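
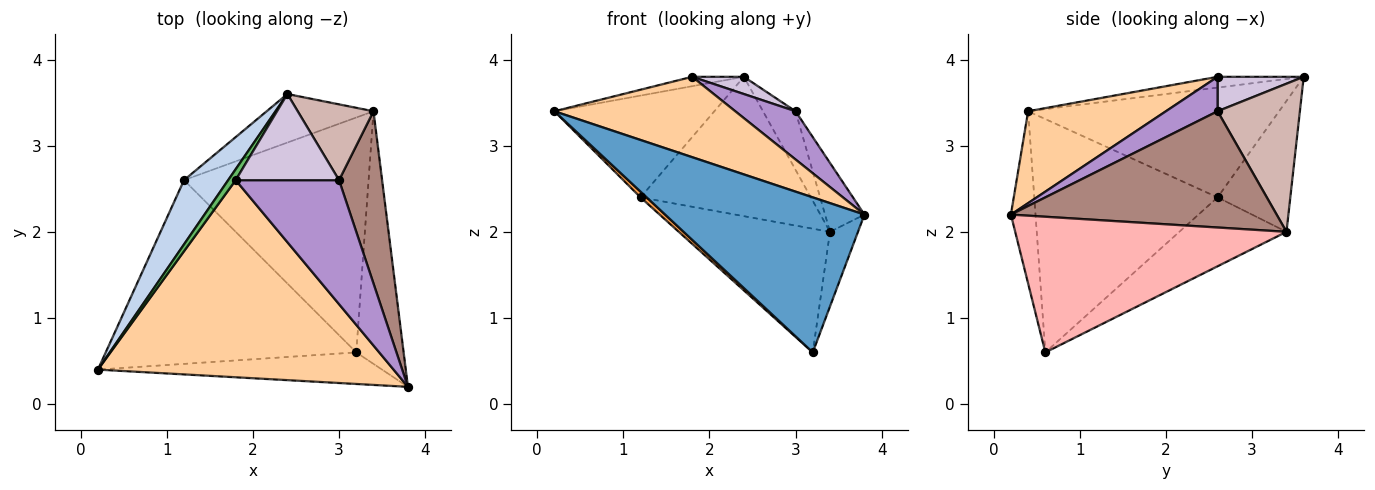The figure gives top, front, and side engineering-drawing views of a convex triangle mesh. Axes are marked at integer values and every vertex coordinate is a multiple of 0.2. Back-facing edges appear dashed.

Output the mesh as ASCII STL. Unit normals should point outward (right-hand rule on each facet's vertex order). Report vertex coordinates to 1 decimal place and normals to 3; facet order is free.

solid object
 facet normal -0.120 -0.973 -0.198
  outer loop
   vertex 3.2 0.6 0.6
   vertex 3.8 0.2 2.2
   vertex 0.2 0.4 3.4
  endloop
 endfacet
 facet normal -0.799 0.509 0.321
  outer loop
   vertex 1.2 2.6 2.4
   vertex 0.2 0.4 3.4
   vertex 2.4 3.6 3.8
  endloop
 endfacet
 facet normal -0.681 -0.023 -0.732
  outer loop
   vertex 1.2 2.6 2.4
   vertex 3.2 0.6 0.6
   vertex 0.2 0.4 3.4
  endloop
 endfacet
 facet normal 0.276 -0.363 0.890
  outer loop
   vertex 1.8 2.6 3.8
   vertex 0.2 0.4 3.4
   vertex 3.8 0.2 2.2
  endloop
 endfacet
 facet normal -0.735 0.441 0.515
  outer loop
   vertex 1.8 2.6 3.8
   vertex 2.4 3.6 3.8
   vertex 0.2 0.4 3.4
  endloop
 endfacet
 facet normal -0.374 0.876 -0.305
  outer loop
   vertex 3.4 3.4 2.0
   vertex 1.2 2.6 2.4
   vertex 2.4 3.6 3.8
  endloop
 endfacet
 facet normal -0.314 0.442 -0.840
  outer loop
   vertex 3.4 3.4 2.0
   vertex 3.2 0.6 0.6
   vertex 1.2 2.6 2.4
  endloop
 endfacet
 facet normal 0.940 0.097 -0.328
  outer loop
   vertex 3.4 3.4 2.0
   vertex 3.8 0.2 2.2
   vertex 3.2 0.6 0.6
  endloop
 endfacet
 facet normal 0.297 -0.346 0.890
  outer loop
   vertex 3.0 2.6 3.4
   vertex 1.8 2.6 3.8
   vertex 3.8 0.2 2.2
  endloop
 endfacet
 facet normal 0.311 -0.186 0.932
  outer loop
   vertex 3.0 2.6 3.4
   vertex 2.4 3.6 3.8
   vertex 1.8 2.6 3.8
  endloop
 endfacet
 facet normal 0.929 0.138 0.344
  outer loop
   vertex 3.0 2.6 3.4
   vertex 3.8 0.2 2.2
   vertex 3.4 3.4 2.0
  endloop
 endfacet
 facet normal 0.840 0.332 0.430
  outer loop
   vertex 3.0 2.6 3.4
   vertex 3.4 3.4 2.0
   vertex 2.4 3.6 3.8
  endloop
 endfacet
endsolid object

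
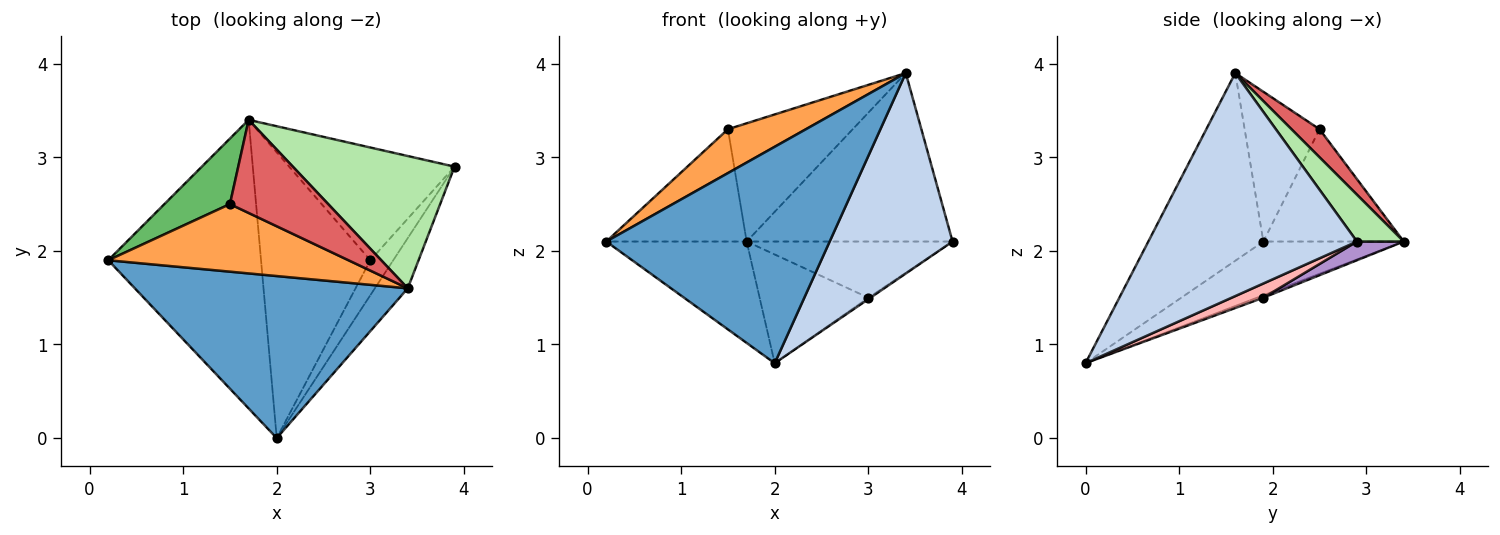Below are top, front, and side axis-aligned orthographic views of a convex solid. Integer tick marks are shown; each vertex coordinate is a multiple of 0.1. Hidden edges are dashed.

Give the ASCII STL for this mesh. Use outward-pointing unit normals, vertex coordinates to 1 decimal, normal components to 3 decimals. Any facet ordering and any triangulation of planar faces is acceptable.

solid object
 facet normal -0.381 -0.740 0.554
  outer loop
   vertex 3.4 1.6 3.9
   vertex 0.2 1.9 2.1
   vertex 2.0 0.0 0.8
  endloop
 endfacet
 facet normal 0.855 -0.503 -0.126
  outer loop
   vertex 3.4 1.6 3.9
   vertex 2.0 0.0 0.8
   vertex 3.9 2.9 2.1
  endloop
 endfacet
 facet normal -0.463 -0.483 0.743
  outer loop
   vertex 1.5 2.5 3.3
   vertex 0.2 1.9 2.1
   vertex 3.4 1.6 3.9
  endloop
 endfacet
 facet normal -0.315 0.315 -0.896
  outer loop
   vertex 1.7 3.4 2.1
   vertex 2.0 0.0 0.8
   vertex 0.2 1.9 2.1
  endloop
 endfacet
 facet normal -0.654 0.654 0.381
  outer loop
   vertex 1.7 3.4 2.1
   vertex 0.2 1.9 2.1
   vertex 1.5 2.5 3.3
  endloop
 endfacet
 facet normal 0.176 0.774 0.608
  outer loop
   vertex 1.7 3.4 2.1
   vertex 3.4 1.6 3.9
   vertex 3.9 2.9 2.1
  endloop
 endfacet
 facet normal 0.174 0.774 0.609
  outer loop
   vertex 1.7 3.4 2.1
   vertex 1.5 2.5 3.3
   vertex 3.4 1.6 3.9
  endloop
 endfacet
 facet normal 0.526 0.036 -0.849
  outer loop
   vertex 3.0 1.9 1.5
   vertex 3.9 2.9 2.1
   vertex 2.0 0.0 0.8
  endloop
 endfacet
 facet normal 0.101 0.444 -0.891
  outer loop
   vertex 3.0 1.9 1.5
   vertex 1.7 3.4 2.1
   vertex 3.9 2.9 2.1
  endloop
 endfacet
 facet normal -0.021 0.355 -0.934
  outer loop
   vertex 3.0 1.9 1.5
   vertex 2.0 0.0 0.8
   vertex 1.7 3.4 2.1
  endloop
 endfacet
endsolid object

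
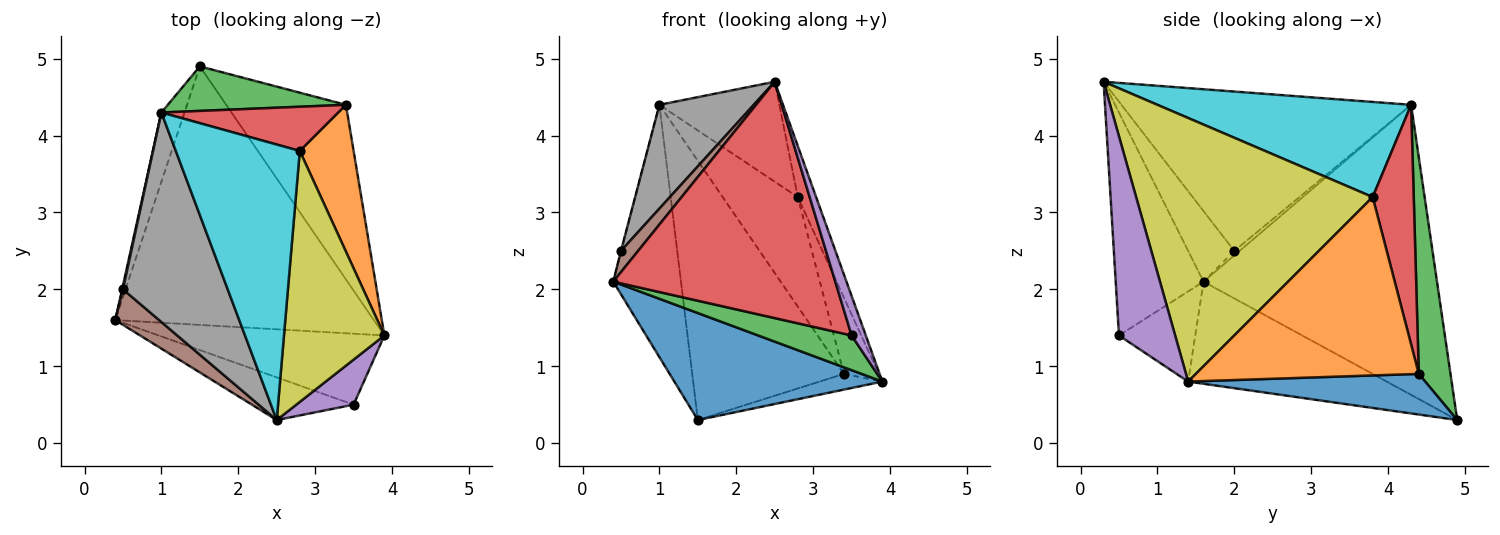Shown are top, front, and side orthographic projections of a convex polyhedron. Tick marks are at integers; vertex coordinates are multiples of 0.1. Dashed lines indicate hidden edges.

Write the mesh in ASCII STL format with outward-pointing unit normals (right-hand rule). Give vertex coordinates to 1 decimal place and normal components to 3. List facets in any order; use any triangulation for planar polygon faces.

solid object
 facet normal -0.343 -0.359 -0.868
  outer loop
   vertex 1.5 4.9 0.3
   vertex 3.9 1.4 0.8
   vertex 0.4 1.6 2.1
  endloop
 endfacet
 facet normal -0.958 0.278 -0.076
  outer loop
   vertex 1.0 4.3 4.4
   vertex 1.5 4.9 0.3
   vertex 0.4 1.6 2.1
  endloop
 endfacet
 facet normal -0.338 -0.414 -0.846
  outer loop
   vertex 3.5 0.5 1.4
   vertex 0.4 1.6 2.1
   vertex 3.9 1.4 0.8
  endloop
 endfacet
 facet normal -0.363 -0.917 -0.166
  outer loop
   vertex 3.5 0.5 1.4
   vertex 2.5 0.3 4.7
   vertex 0.4 1.6 2.1
  endloop
 endfacet
 facet normal 0.934 -0.236 0.269
  outer loop
   vertex 3.5 0.5 1.4
   vertex 3.9 1.4 0.8
   vertex 2.5 0.3 4.7
  endloop
 endfacet
 facet normal -0.810 -0.301 0.504
  outer loop
   vertex 0.5 2.0 2.5
   vertex 0.4 1.6 2.1
   vertex 2.5 0.3 4.7
  endloop
 endfacet
 facet normal -0.981 0.061 0.184
  outer loop
   vertex 0.5 2.0 2.5
   vertex 1.0 4.3 4.4
   vertex 0.4 1.6 2.1
  endloop
 endfacet
 facet normal -0.806 -0.263 0.530
  outer loop
   vertex 0.5 2.0 2.5
   vertex 2.5 0.3 4.7
   vertex 1.0 4.3 4.4
  endloop
 endfacet
 facet normal 0.932 0.072 0.355
  outer loop
   vertex 2.8 3.8 3.2
   vertex 2.5 0.3 4.7
   vertex 3.9 1.4 0.8
  endloop
 endfacet
 facet normal 0.585 0.277 0.762
  outer loop
   vertex 2.8 3.8 3.2
   vertex 1.0 4.3 4.4
   vertex 2.5 0.3 4.7
  endloop
 endfacet
 facet normal 0.320 0.085 -0.944
  outer loop
   vertex 3.4 4.4 0.9
   vertex 3.9 1.4 0.8
   vertex 1.5 4.9 0.3
  endloop
 endfacet
 facet normal 0.947 0.148 0.286
  outer loop
   vertex 3.4 4.4 0.9
   vertex 2.8 3.8 3.2
   vertex 3.9 1.4 0.8
  endloop
 endfacet
 facet normal 0.202 0.965 0.166
  outer loop
   vertex 3.4 4.4 0.9
   vertex 1.5 4.9 0.3
   vertex 1.0 4.3 4.4
  endloop
 endfacet
 facet normal 0.452 0.827 0.334
  outer loop
   vertex 3.4 4.4 0.9
   vertex 1.0 4.3 4.4
   vertex 2.8 3.8 3.2
  endloop
 endfacet
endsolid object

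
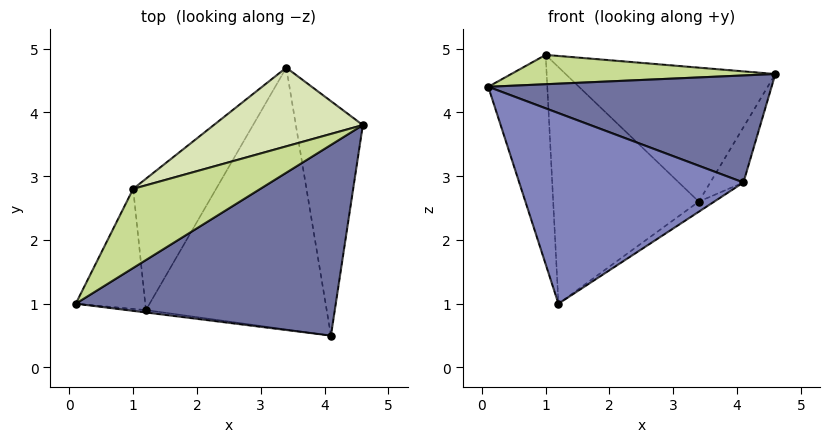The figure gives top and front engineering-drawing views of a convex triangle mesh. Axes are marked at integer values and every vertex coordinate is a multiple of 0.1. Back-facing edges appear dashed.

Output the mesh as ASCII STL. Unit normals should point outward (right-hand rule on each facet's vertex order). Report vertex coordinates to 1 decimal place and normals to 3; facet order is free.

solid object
 facet normal 0.257 -0.473 0.843
  outer loop
   vertex 4.1 0.5 2.9
   vertex 4.6 3.8 4.6
   vertex 0.1 1.0 4.4
  endloop
 endfacet
 facet normal -0.129 -0.992 -0.012
  outer loop
   vertex 1.2 0.9 1.0
   vertex 4.1 0.5 2.9
   vertex 0.1 1.0 4.4
  endloop
 endfacet
 facet normal 0.874 0.112 -0.474
  outer loop
   vertex 3.4 4.7 2.6
   vertex 4.6 3.8 4.6
   vertex 4.1 0.5 2.9
  endloop
 endfacet
 facet normal 0.551 0.032 -0.834
  outer loop
   vertex 3.4 4.7 2.6
   vertex 4.1 0.5 2.9
   vertex 1.2 0.9 1.0
  endloop
 endfacet
 facet normal -0.825 0.491 -0.281
  outer loop
   vertex 1.0 2.8 4.9
   vertex 1.2 0.9 1.0
   vertex 0.1 1.0 4.4
  endloop
 endfacet
 facet normal -0.757 0.572 -0.317
  outer loop
   vertex 1.0 2.8 4.9
   vertex 3.4 4.7 2.6
   vertex 1.2 0.9 1.0
  endloop
 endfacet
 facet normal 0.172 -0.343 0.924
  outer loop
   vertex 1.0 2.8 4.9
   vertex 0.1 1.0 4.4
   vertex 4.6 3.8 4.6
  endloop
 endfacet
 facet normal -0.194 0.846 0.497
  outer loop
   vertex 1.0 2.8 4.9
   vertex 4.6 3.8 4.6
   vertex 3.4 4.7 2.6
  endloop
 endfacet
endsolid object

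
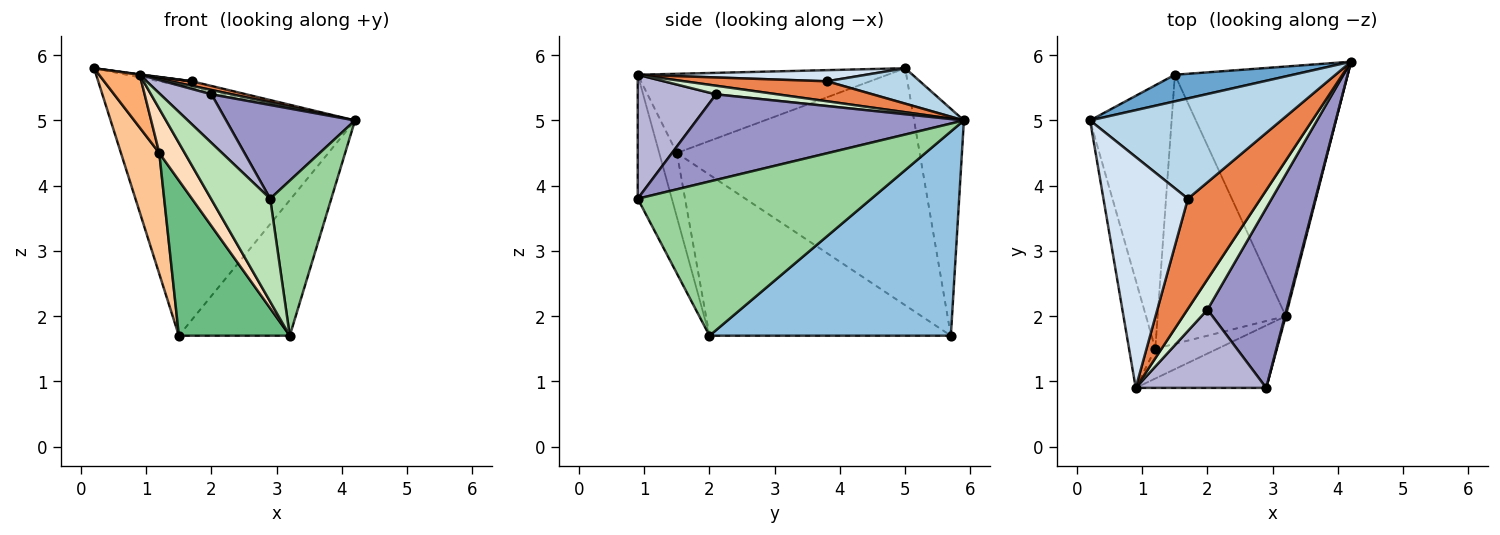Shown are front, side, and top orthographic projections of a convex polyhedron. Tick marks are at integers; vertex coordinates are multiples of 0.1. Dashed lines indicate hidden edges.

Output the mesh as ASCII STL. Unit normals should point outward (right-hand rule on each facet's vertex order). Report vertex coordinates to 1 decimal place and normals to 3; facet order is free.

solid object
 facet normal -0.199 0.975 0.103
  outer loop
   vertex 1.5 5.7 1.7
   vertex 0.2 5.0 5.8
   vertex 4.2 5.9 5.0
  endloop
 endfacet
 facet normal 0.720 0.331 -0.609
  outer loop
   vertex 3.2 2.0 1.7
   vertex 1.5 5.7 1.7
   vertex 4.2 5.9 5.0
  endloop
 endfacet
 facet normal 0.182 0.064 0.981
  outer loop
   vertex 1.7 3.8 5.6
   vertex 4.2 5.9 5.0
   vertex 0.2 5.0 5.8
  endloop
 endfacet
 facet normal 0.131 -0.002 0.991
  outer loop
   vertex 1.7 3.8 5.6
   vertex 0.2 5.0 5.8
   vertex 0.9 0.9 5.7
  endloop
 endfacet
 facet normal 0.265 -0.040 0.964
  outer loop
   vertex 1.7 3.8 5.6
   vertex 0.9 0.9 5.7
   vertex 4.2 5.9 5.0
  endloop
 endfacet
 facet normal -0.938 -0.153 -0.311
  outer loop
   vertex 1.2 1.5 4.5
   vertex 0.9 0.9 5.7
   vertex 0.2 5.0 5.8
  endloop
 endfacet
 facet normal -0.935 -0.148 -0.322
  outer loop
   vertex 1.2 1.5 4.5
   vertex 0.2 5.0 5.8
   vertex 1.5 5.7 1.7
  endloop
 endfacet
 facet normal -0.498 -0.719 -0.484
  outer loop
   vertex 1.2 1.5 4.5
   vertex 3.2 2.0 1.7
   vertex 0.9 0.9 5.7
  endloop
 endfacet
 facet normal -0.736 -0.338 -0.586
  outer loop
   vertex 1.2 1.5 4.5
   vertex 1.5 5.7 1.7
   vertex 3.2 2.0 1.7
  endloop
 endfacet
 facet normal 0.967 -0.253 0.006
  outer loop
   vertex 2.9 0.9 3.8
   vertex 3.2 2.0 1.7
   vertex 4.2 5.9 5.0
  endloop
 endfacet
 facet normal -0.442 -0.767 -0.465
  outer loop
   vertex 2.9 0.9 3.8
   vertex 0.9 0.9 5.7
   vertex 3.2 2.0 1.7
  endloop
 endfacet
 facet normal 0.391 -0.130 0.911
  outer loop
   vertex 2.0 2.1 5.4
   vertex 4.2 5.9 5.0
   vertex 0.9 0.9 5.7
  endloop
 endfacet
 facet normal 0.692 -0.334 0.640
  outer loop
   vertex 2.0 2.1 5.4
   vertex 2.9 0.9 3.8
   vertex 4.2 5.9 5.0
  endloop
 endfacet
 facet normal 0.628 -0.410 0.661
  outer loop
   vertex 2.0 2.1 5.4
   vertex 0.9 0.9 5.7
   vertex 2.9 0.9 3.8
  endloop
 endfacet
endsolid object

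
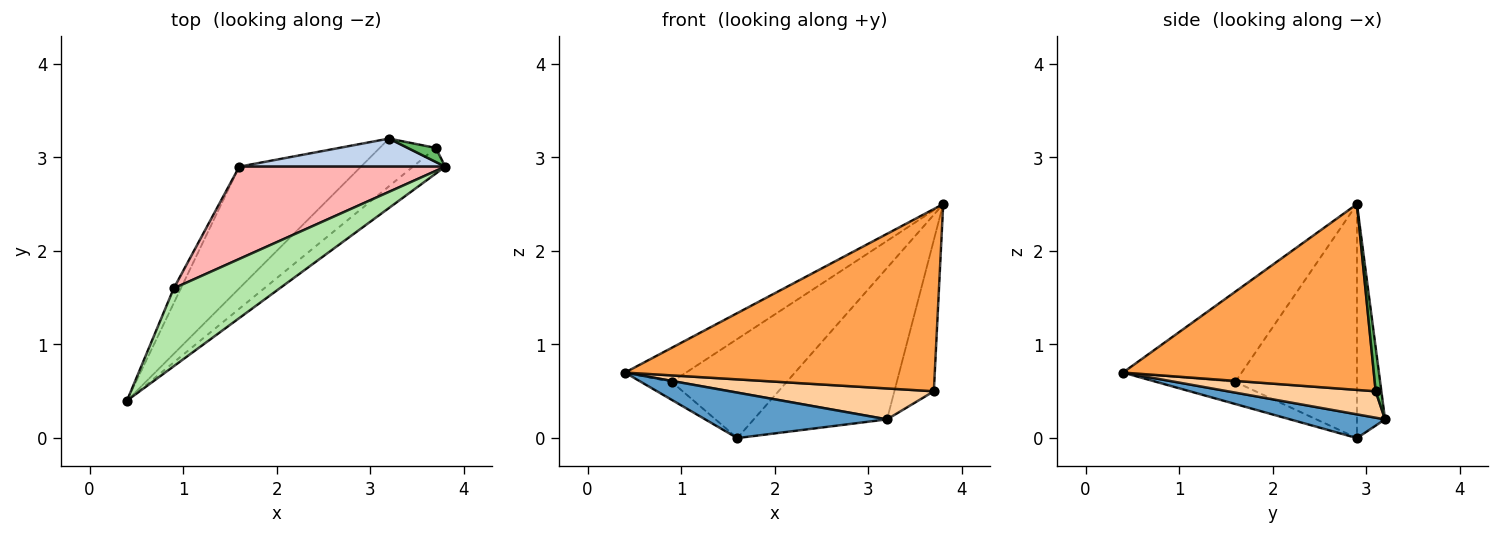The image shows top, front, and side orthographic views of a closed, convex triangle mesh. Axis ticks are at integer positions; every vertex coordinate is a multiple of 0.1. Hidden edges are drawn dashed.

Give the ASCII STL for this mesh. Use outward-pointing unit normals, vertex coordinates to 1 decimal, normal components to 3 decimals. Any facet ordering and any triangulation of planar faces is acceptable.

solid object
 facet normal 0.180 -0.344 -0.921
  outer loop
   vertex 3.2 3.2 0.2
   vertex 0.4 0.4 0.7
   vertex 1.6 2.9 0.0
  endloop
 endfacet
 facet normal -0.203 0.963 0.178
  outer loop
   vertex 3.2 3.2 0.2
   vertex 1.6 2.9 0.0
   vertex 3.8 2.9 2.5
  endloop
 endfacet
 facet normal 0.626 -0.773 -0.109
  outer loop
   vertex 3.7 3.1 0.5
   vertex 3.8 2.9 2.5
   vertex 0.4 0.4 0.7
  endloop
 endfacet
 facet normal 0.367 -0.506 -0.780
  outer loop
   vertex 3.7 3.1 0.5
   vertex 0.4 0.4 0.7
   vertex 3.2 3.2 0.2
  endloop
 endfacet
 facet normal 0.142 0.986 0.091
  outer loop
   vertex 3.7 3.1 0.5
   vertex 3.2 3.2 0.2
   vertex 3.8 2.9 2.5
  endloop
 endfacet
 facet normal -0.615 0.316 0.722
  outer loop
   vertex 0.9 1.6 0.6
   vertex 0.4 0.4 0.7
   vertex 3.8 2.9 2.5
  endloop
 endfacet
 facet normal -0.892 0.348 -0.287
  outer loop
   vertex 0.9 1.6 0.6
   vertex 1.6 2.9 0.0
   vertex 0.4 0.4 0.7
  endloop
 endfacet
 facet normal -0.612 0.578 0.539
  outer loop
   vertex 0.9 1.6 0.6
   vertex 3.8 2.9 2.5
   vertex 1.6 2.9 0.0
  endloop
 endfacet
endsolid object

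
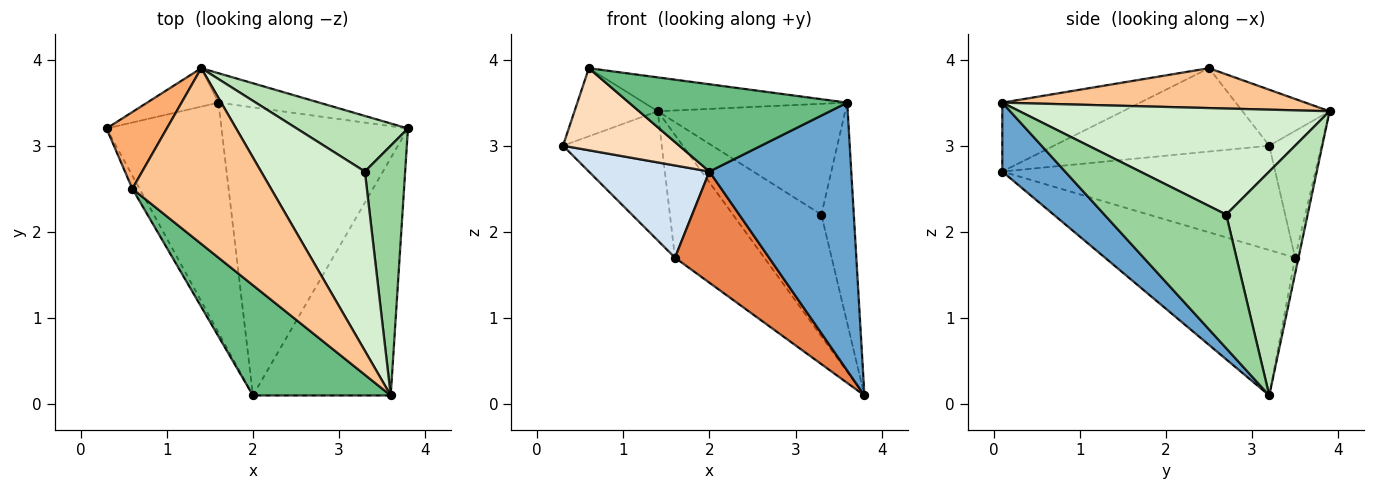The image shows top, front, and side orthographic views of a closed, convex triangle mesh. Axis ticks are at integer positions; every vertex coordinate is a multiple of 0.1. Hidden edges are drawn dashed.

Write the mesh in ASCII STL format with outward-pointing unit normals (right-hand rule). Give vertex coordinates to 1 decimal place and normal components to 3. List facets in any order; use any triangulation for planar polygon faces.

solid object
 facet normal 0.315 -0.711 -0.629
  outer loop
   vertex 2.0 0.1 2.7
   vertex 3.8 3.2 0.1
   vertex 3.6 0.1 3.5
  endloop
 endfacet
 facet normal -0.452 0.855 -0.254
  outer loop
   vertex 1.6 3.5 1.7
   vertex 0.3 3.2 3.0
   vertex 1.4 3.9 3.4
  endloop
 endfacet
 facet normal -0.037 0.972 -0.233
  outer loop
   vertex 1.6 3.5 1.7
   vertex 1.4 3.9 3.4
   vertex 3.8 3.2 0.1
  endloop
 endfacet
 facet normal -0.644 -0.285 -0.710
  outer loop
   vertex 1.6 3.5 1.7
   vertex 2.0 0.1 2.7
   vertex 0.3 3.2 3.0
  endloop
 endfacet
 facet normal -0.588 -0.291 -0.754
  outer loop
   vertex 1.6 3.5 1.7
   vertex 3.8 3.2 0.1
   vertex 2.0 0.1 2.7
  endloop
 endfacet
 facet normal -0.570 0.545 0.614
  outer loop
   vertex 0.6 2.5 3.9
   vertex 1.4 3.9 3.4
   vertex 0.3 3.2 3.0
  endloop
 endfacet
 facet normal 0.272 0.182 0.945
  outer loop
   vertex 0.6 2.5 3.9
   vertex 3.6 0.1 3.5
   vertex 1.4 3.9 3.4
  endloop
 endfacet
 facet normal -0.877 -0.474 -0.076
  outer loop
   vertex 0.6 2.5 3.9
   vertex 0.3 3.2 3.0
   vertex 2.0 0.1 2.7
  endloop
 endfacet
 facet normal -0.365 -0.578 0.730
  outer loop
   vertex 0.6 2.5 3.9
   vertex 2.0 0.1 2.7
   vertex 3.6 0.1 3.5
  endloop
 endfacet
 facet normal 0.928 0.247 0.280
  outer loop
   vertex 3.3 2.7 2.2
   vertex 3.6 0.1 3.5
   vertex 3.8 3.2 0.1
  endloop
 endfacet
 facet normal 0.642 0.697 0.319
  outer loop
   vertex 3.3 2.7 2.2
   vertex 3.8 3.2 0.1
   vertex 1.4 3.9 3.4
  endloop
 endfacet
 facet normal 0.656 0.397 0.642
  outer loop
   vertex 3.3 2.7 2.2
   vertex 1.4 3.9 3.4
   vertex 3.6 0.1 3.5
  endloop
 endfacet
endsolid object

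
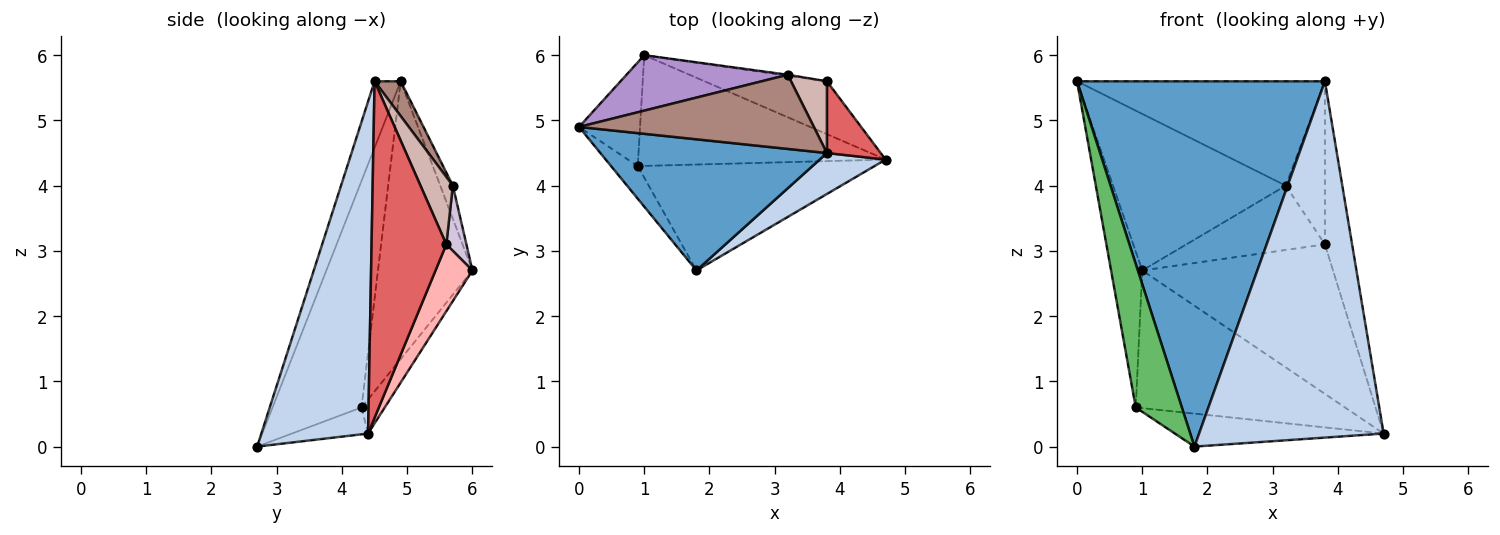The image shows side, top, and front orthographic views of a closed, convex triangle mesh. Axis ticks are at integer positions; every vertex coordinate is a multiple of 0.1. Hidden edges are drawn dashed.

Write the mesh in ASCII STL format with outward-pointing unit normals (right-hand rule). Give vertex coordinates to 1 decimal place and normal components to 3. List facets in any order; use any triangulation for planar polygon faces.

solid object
 facet normal -0.099 -0.937 0.336
  outer loop
   vertex 3.8 4.5 5.6
   vertex 0.0 4.9 5.6
   vertex 1.8 2.7 0.0
  endloop
 endfacet
 facet normal 0.498 -0.861 0.099
  outer loop
   vertex 3.8 4.5 5.6
   vertex 1.8 2.7 0.0
   vertex 4.7 4.4 0.2
  endloop
 endfacet
 facet normal -0.108 0.295 -0.949
  outer loop
   vertex 0.9 4.3 0.6
   vertex 4.7 4.4 0.2
   vertex 1.8 2.7 0.0
  endloop
 endfacet
 facet normal -0.086 0.776 -0.624
  outer loop
   vertex 0.9 4.3 0.6
   vertex 1.0 6.0 2.7
   vertex 4.7 4.4 0.2
  endloop
 endfacet
 facet normal -0.883 -0.458 -0.104
  outer loop
   vertex 0.9 4.3 0.6
   vertex 1.8 2.7 0.0
   vertex 0.0 4.9 5.6
  endloop
 endfacet
 facet normal -0.930 0.307 -0.204
  outer loop
   vertex 0.9 4.3 0.6
   vertex 0.0 4.9 5.6
   vertex 1.0 6.0 2.7
  endloop
 endfacet
 facet normal 0.929 0.338 0.149
  outer loop
   vertex 3.8 5.6 3.1
   vertex 3.8 4.5 5.6
   vertex 4.7 4.4 0.2
  endloop
 endfacet
 facet normal 0.179 0.927 -0.328
  outer loop
   vertex 3.8 5.6 3.1
   vertex 4.7 4.4 0.2
   vertex 1.0 6.0 2.7
  endloop
 endfacet
 facet normal -0.069 0.940 0.333
  outer loop
   vertex 3.2 5.7 4.0
   vertex 1.0 6.0 2.7
   vertex 0.0 4.9 5.6
  endloop
 endfacet
 facet normal 0.143 0.990 -0.014
  outer loop
   vertex 3.2 5.7 4.0
   vertex 3.8 5.6 3.1
   vertex 1.0 6.0 2.7
  endloop
 endfacet
 facet normal 0.085 0.812 0.577
  outer loop
   vertex 3.2 5.7 4.0
   vertex 0.0 4.9 5.6
   vertex 3.8 4.5 5.6
  endloop
 endfacet
 facet normal 0.603 0.730 0.321
  outer loop
   vertex 3.2 5.7 4.0
   vertex 3.8 4.5 5.6
   vertex 3.8 5.6 3.1
  endloop
 endfacet
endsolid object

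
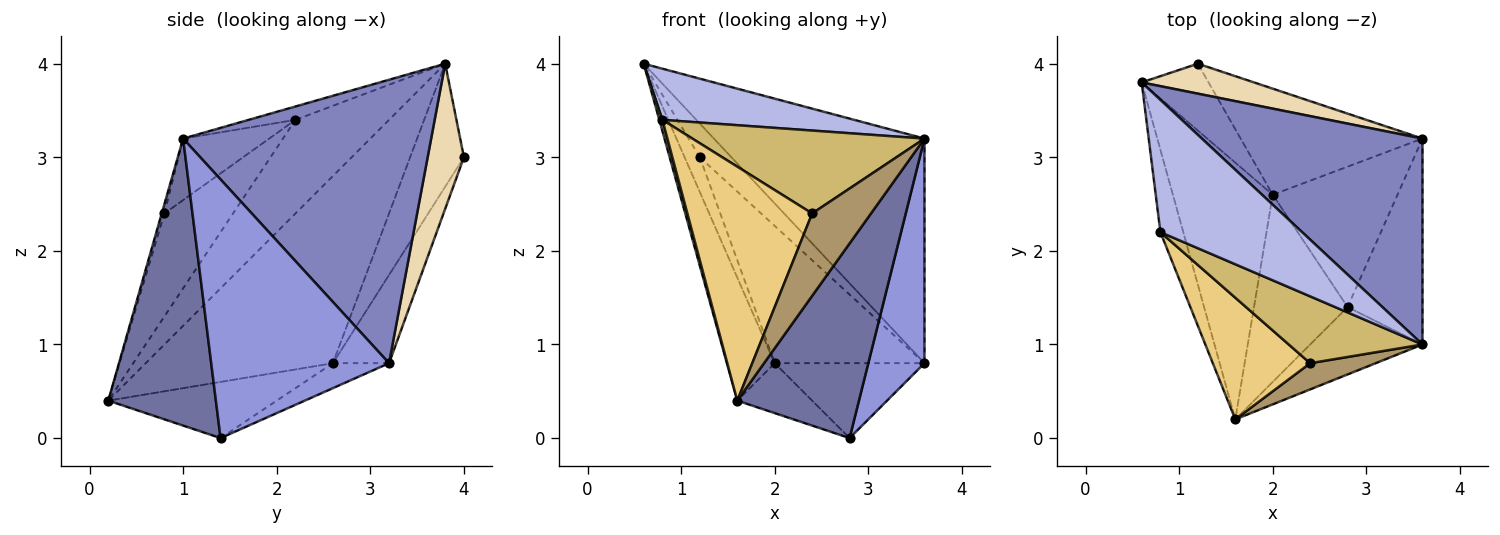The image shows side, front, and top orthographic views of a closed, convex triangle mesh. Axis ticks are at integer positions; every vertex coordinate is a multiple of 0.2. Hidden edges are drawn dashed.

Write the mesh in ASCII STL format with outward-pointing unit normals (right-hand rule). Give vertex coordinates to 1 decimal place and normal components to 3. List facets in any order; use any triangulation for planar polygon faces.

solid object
 facet normal 0.641 -0.725 -0.251
  outer loop
   vertex 2.8 1.4 0.0
   vertex 3.6 1.0 3.2
   vertex 1.6 0.2 0.4
  endloop
 endfacet
 facet normal 0.656 0.557 0.510
  outer loop
   vertex 3.6 3.2 0.8
   vertex 0.6 3.8 4.0
   vertex 3.6 1.0 3.2
  endloop
 endfacet
 facet normal 0.919 -0.290 -0.266
  outer loop
   vertex 3.6 3.2 0.8
   vertex 3.6 1.0 3.2
   vertex 2.8 1.4 0.0
  endloop
 endfacet
 facet normal -0.088 -0.359 0.929
  outer loop
   vertex 0.8 2.2 3.4
   vertex 3.6 1.0 3.2
   vertex 0.6 3.8 4.0
  endloop
 endfacet
 facet normal -0.971 -0.032 -0.237
  outer loop
   vertex 0.8 2.2 3.4
   vertex 0.6 3.8 4.0
   vertex 1.6 0.2 0.4
  endloop
 endfacet
 facet normal -0.174 0.463 -0.869
  outer loop
   vertex 2.0 2.6 0.8
   vertex 3.6 3.2 0.8
   vertex 2.8 1.4 0.0
  endloop
 endfacet
 facet normal -0.861 0.220 -0.459
  outer loop
   vertex 2.0 2.6 0.8
   vertex 1.6 0.2 0.4
   vertex 0.6 3.8 4.0
  endloop
 endfacet
 facet normal -0.502 0.223 -0.836
  outer loop
   vertex 2.0 2.6 0.8
   vertex 2.8 1.4 0.0
   vertex 1.6 0.2 0.4
  endloop
 endfacet
 facet normal -0.043 -0.952 0.303
  outer loop
   vertex 2.4 0.8 2.4
   vertex 1.6 0.2 0.4
   vertex 3.6 1.0 3.2
  endloop
 endfacet
 facet normal -0.277 -0.748 0.603
  outer loop
   vertex 2.4 0.8 2.4
   vertex 3.6 1.0 3.2
   vertex 0.8 2.2 3.4
  endloop
 endfacet
 facet normal -0.439 -0.797 0.415
  outer loop
   vertex 2.4 0.8 2.4
   vertex 0.8 2.2 3.4
   vertex 1.6 0.2 0.4
  endloop
 endfacet
 facet normal 0.651 0.567 0.504
  outer loop
   vertex 1.2 4.0 3.0
   vertex 0.6 3.8 4.0
   vertex 3.6 3.2 0.8
  endloop
 endfacet
 facet normal -0.853 0.241 -0.463
  outer loop
   vertex 1.2 4.0 3.0
   vertex 2.0 2.6 0.8
   vertex 0.6 3.8 4.0
  endloop
 endfacet
 facet normal -0.284 0.759 -0.586
  outer loop
   vertex 1.2 4.0 3.0
   vertex 3.6 3.2 0.8
   vertex 2.0 2.6 0.8
  endloop
 endfacet
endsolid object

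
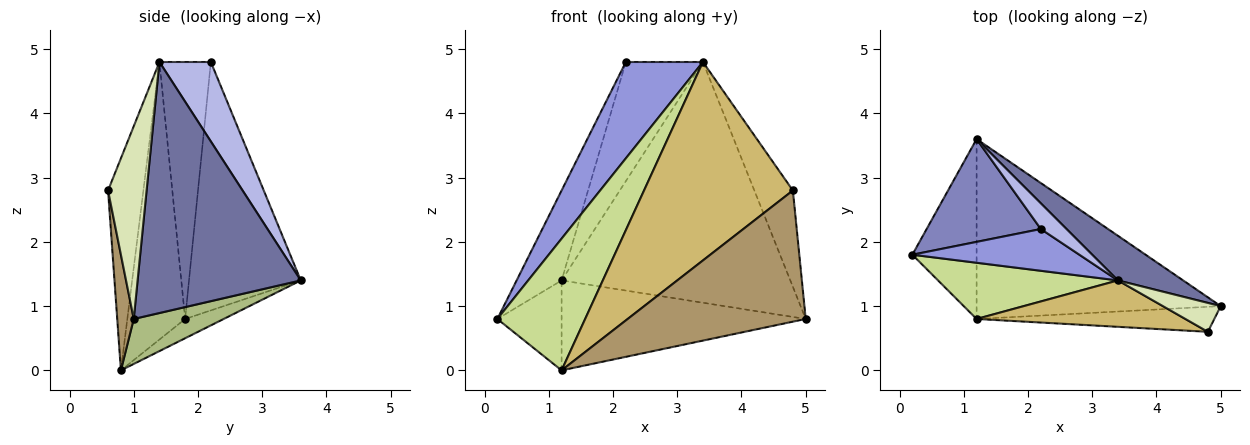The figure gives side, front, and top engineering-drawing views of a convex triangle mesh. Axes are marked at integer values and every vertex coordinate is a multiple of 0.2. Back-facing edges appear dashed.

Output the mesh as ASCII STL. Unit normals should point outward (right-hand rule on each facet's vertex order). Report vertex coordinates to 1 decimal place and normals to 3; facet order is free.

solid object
 facet normal 0.574 0.805 0.149
  outer loop
   vertex 3.4 1.4 4.8
   vertex 5.0 1.0 0.8
   vertex 1.2 3.6 1.4
  endloop
 endfacet
 facet normal -0.853 0.343 0.392
  outer loop
   vertex 2.2 2.2 4.8
   vertex 1.2 3.6 1.4
   vertex 0.2 1.8 0.8
  endloop
 endfacet
 facet normal -0.522 -0.783 0.339
  outer loop
   vertex 2.2 2.2 4.8
   vertex 0.2 1.8 0.8
   vertex 3.4 1.4 4.8
  endloop
 endfacet
 facet normal 0.546 0.819 0.177
  outer loop
   vertex 2.2 2.2 4.8
   vertex 3.4 1.4 4.8
   vertex 1.2 3.6 1.4
  endloop
 endfacet
 facet normal -0.259 0.432 -0.864
  outer loop
   vertex 1.2 0.8 0.0
   vertex 0.2 1.8 0.8
   vertex 1.2 3.6 1.4
  endloop
 endfacet
 facet normal 0.163 0.441 -0.883
  outer loop
   vertex 1.2 0.8 0.0
   vertex 1.2 3.6 1.4
   vertex 5.0 1.0 0.8
  endloop
 endfacet
 facet normal -0.518 -0.787 0.336
  outer loop
   vertex 1.2 0.8 0.0
   vertex 3.4 1.4 4.8
   vertex 0.2 1.8 0.8
  endloop
 endfacet
 facet normal 0.692 0.692 0.208
  outer loop
   vertex 4.8 0.6 2.8
   vertex 5.0 1.0 0.8
   vertex 3.4 1.4 4.8
  endloop
 endfacet
 facet normal 0.091 -0.978 -0.187
  outer loop
   vertex 4.8 0.6 2.8
   vertex 1.2 0.8 0.0
   vertex 5.0 1.0 0.8
  endloop
 endfacet
 facet normal -0.225 -0.949 0.222
  outer loop
   vertex 4.8 0.6 2.8
   vertex 3.4 1.4 4.8
   vertex 1.2 0.8 0.0
  endloop
 endfacet
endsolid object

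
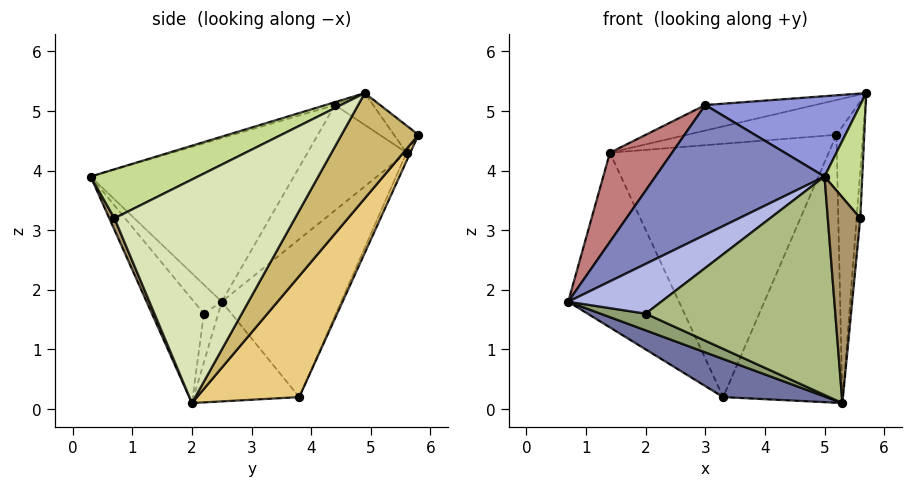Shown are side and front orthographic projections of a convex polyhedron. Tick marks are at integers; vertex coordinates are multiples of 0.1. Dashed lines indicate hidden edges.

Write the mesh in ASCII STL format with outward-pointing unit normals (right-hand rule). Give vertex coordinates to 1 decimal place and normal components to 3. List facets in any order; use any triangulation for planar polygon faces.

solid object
 facet normal -0.358 -0.350 -0.866
  outer loop
   vertex 3.3 3.8 0.2
   vertex 5.3 2.0 0.1
   vertex 0.7 2.5 1.8
  endloop
 endfacet
 facet normal -0.570 -0.474 0.671
  outer loop
   vertex 3.0 4.4 5.1
   vertex 0.7 2.5 1.8
   vertex 5.0 0.3 3.9
  endloop
 endfacet
 facet normal -0.017 -0.289 0.957
  outer loop
   vertex 3.0 4.4 5.1
   vertex 5.0 0.3 3.9
   vertex 5.7 4.9 5.3
  endloop
 endfacet
 facet normal -0.263 -0.884 -0.387
  outer loop
   vertex 2.0 2.2 1.6
   vertex 5.0 0.3 3.9
   vertex 0.7 2.5 1.8
  endloop
 endfacet
 facet normal -0.267 -0.839 -0.475
  outer loop
   vertex 2.0 2.2 1.6
   vertex 0.7 2.5 1.8
   vertex 5.3 2.0 0.1
  endloop
 endfacet
 facet normal -0.241 -0.879 -0.412
  outer loop
   vertex 2.0 2.2 1.6
   vertex 5.3 2.0 0.1
   vertex 5.0 0.3 3.9
  endloop
 endfacet
 facet normal 0.802 -0.282 0.526
  outer loop
   vertex 5.6 0.7 3.2
   vertex 5.7 4.9 5.3
   vertex 5.0 0.3 3.9
  endloop
 endfacet
 facet normal 0.996 0.020 -0.088
  outer loop
   vertex 5.6 0.7 3.2
   vertex 5.3 2.0 0.1
   vertex 5.7 4.9 5.3
  endloop
 endfacet
 facet normal 0.145 -0.907 -0.395
  outer loop
   vertex 5.6 0.7 3.2
   vertex 5.0 0.3 3.9
   vertex 5.3 2.0 0.1
  endloop
 endfacet
 facet normal 0.916 0.317 -0.247
  outer loop
   vertex 5.2 5.8 4.6
   vertex 5.7 4.9 5.3
   vertex 5.3 2.0 0.1
  endloop
 endfacet
 facet normal 0.552 0.643 -0.531
  outer loop
   vertex 5.2 5.8 4.6
   vertex 5.3 2.0 0.1
   vertex 3.3 3.8 0.2
  endloop
 endfacet
 facet normal -0.143 0.410 0.901
  outer loop
   vertex 1.4 5.6 4.3
   vertex 3.0 4.4 5.1
   vertex 5.7 4.9 5.3
  endloop
 endfacet
 facet normal -0.094 0.578 0.811
  outer loop
   vertex 1.4 5.6 4.3
   vertex 5.7 4.9 5.3
   vertex 5.2 5.8 4.6
  endloop
 endfacet
 facet normal -0.631 -0.396 0.667
  outer loop
   vertex 1.4 5.6 4.3
   vertex 0.7 2.5 1.8
   vertex 3.0 4.4 5.1
  endloop
 endfacet
 facet normal -0.618 0.573 -0.538
  outer loop
   vertex 1.4 5.6 4.3
   vertex 3.3 3.8 0.2
   vertex 0.7 2.5 1.8
  endloop
 endfacet
 facet normal -0.016 0.913 -0.408
  outer loop
   vertex 1.4 5.6 4.3
   vertex 5.2 5.8 4.6
   vertex 3.3 3.8 0.2
  endloop
 endfacet
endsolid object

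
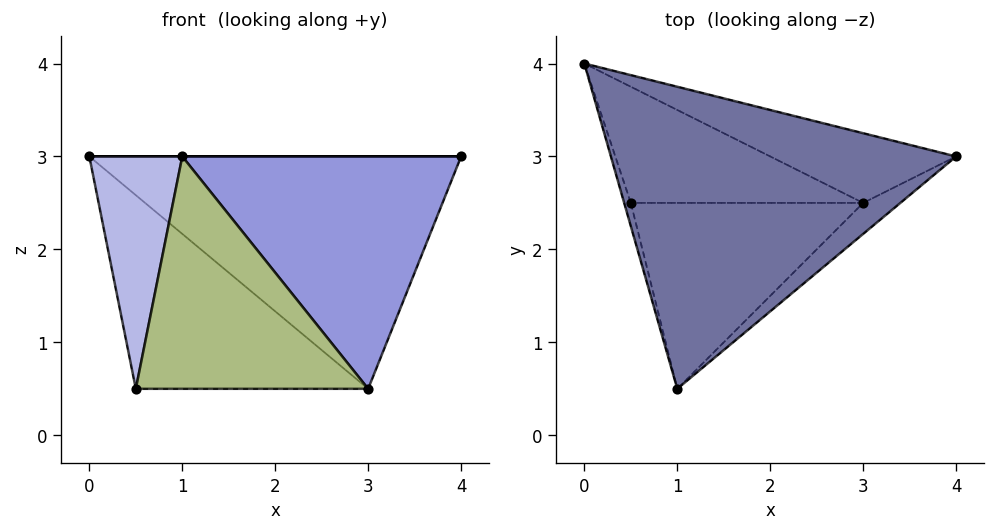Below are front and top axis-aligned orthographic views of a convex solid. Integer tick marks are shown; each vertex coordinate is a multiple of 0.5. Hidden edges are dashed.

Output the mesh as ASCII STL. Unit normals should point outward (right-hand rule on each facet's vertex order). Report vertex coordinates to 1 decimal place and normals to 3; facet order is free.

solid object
 facet normal 0.000 0.000 1.000
  outer loop
   vertex 1.0 0.5 3.0
   vertex 4.0 3.0 3.0
   vertex 0.0 4.0 3.0
  endloop
 endfacet
 facet normal 0.233 0.931 -0.279
  outer loop
   vertex 3.0 2.5 0.5
   vertex 0.0 4.0 3.0
   vertex 4.0 3.0 3.0
  endloop
 endfacet
 facet normal 0.637 -0.764 -0.102
  outer loop
   vertex 3.0 2.5 0.5
   vertex 4.0 3.0 3.0
   vertex 1.0 0.5 3.0
  endloop
 endfacet
 facet normal -0.961 -0.275 -0.027
  outer loop
   vertex 0.5 2.5 0.5
   vertex 1.0 0.5 3.0
   vertex 0.0 4.0 3.0
  endloop
 endfacet
 facet normal 0.000 0.857 -0.514
  outer loop
   vertex 0.5 2.5 0.5
   vertex 0.0 4.0 3.0
   vertex 3.0 2.5 0.5
  endloop
 endfacet
 facet normal 0.000 -0.781 -0.625
  outer loop
   vertex 0.5 2.5 0.5
   vertex 3.0 2.5 0.5
   vertex 1.0 0.5 3.0
  endloop
 endfacet
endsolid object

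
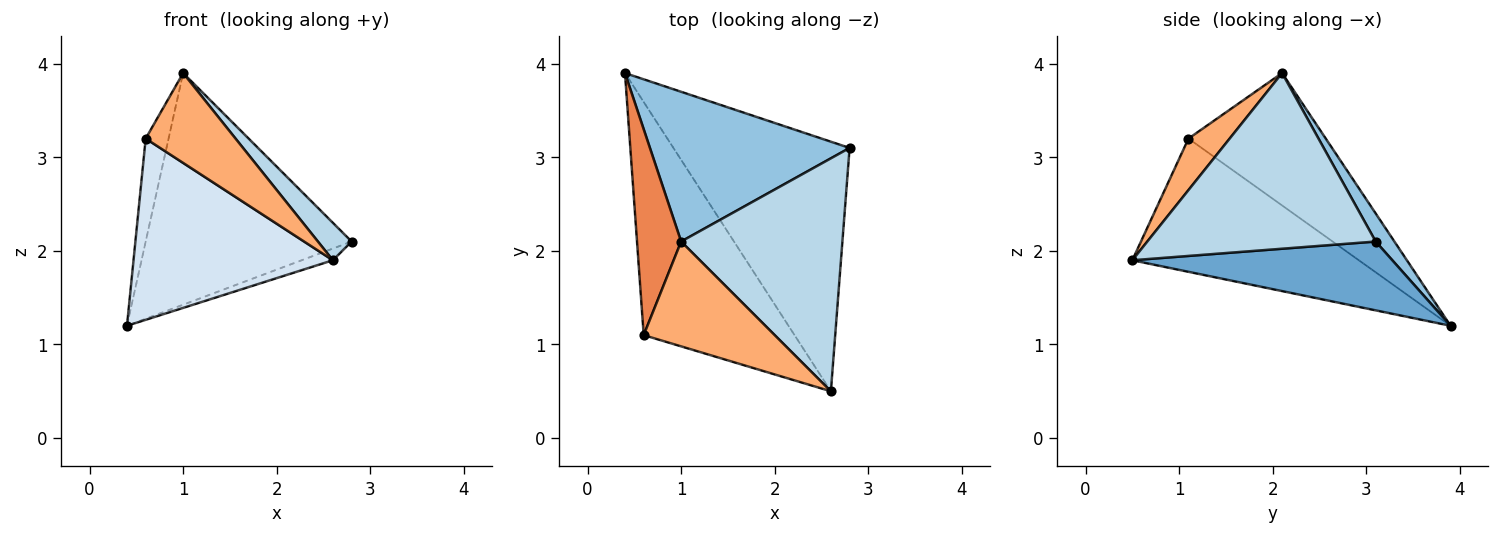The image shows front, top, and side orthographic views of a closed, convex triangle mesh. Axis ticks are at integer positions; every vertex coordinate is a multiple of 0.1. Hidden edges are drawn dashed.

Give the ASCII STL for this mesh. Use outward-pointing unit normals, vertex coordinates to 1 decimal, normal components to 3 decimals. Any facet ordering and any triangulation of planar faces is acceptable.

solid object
 facet normal 0.364 0.044 -0.931
  outer loop
   vertex 2.6 0.5 1.9
   vertex 0.4 3.9 1.2
   vertex 2.8 3.1 2.1
  endloop
 endfacet
 facet normal 0.076 0.837 0.541
  outer loop
   vertex 1.0 2.1 3.9
   vertex 2.8 3.1 2.1
   vertex 0.4 3.9 1.2
  endloop
 endfacet
 facet normal 0.732 -0.108 0.672
  outer loop
   vertex 1.0 2.1 3.9
   vertex 2.6 0.5 1.9
   vertex 2.8 3.1 2.1
  endloop
 endfacet
 facet normal -0.572 -0.503 -0.648
  outer loop
   vertex 0.6 1.1 3.2
   vertex 0.4 3.9 1.2
   vertex 2.6 0.5 1.9
  endloop
 endfacet
 facet normal -0.937 0.156 0.312
  outer loop
   vertex 0.6 1.1 3.2
   vertex 1.0 2.1 3.9
   vertex 0.4 3.9 1.2
  endloop
 endfacet
 facet normal 0.286 -0.624 0.728
  outer loop
   vertex 0.6 1.1 3.2
   vertex 2.6 0.5 1.9
   vertex 1.0 2.1 3.9
  endloop
 endfacet
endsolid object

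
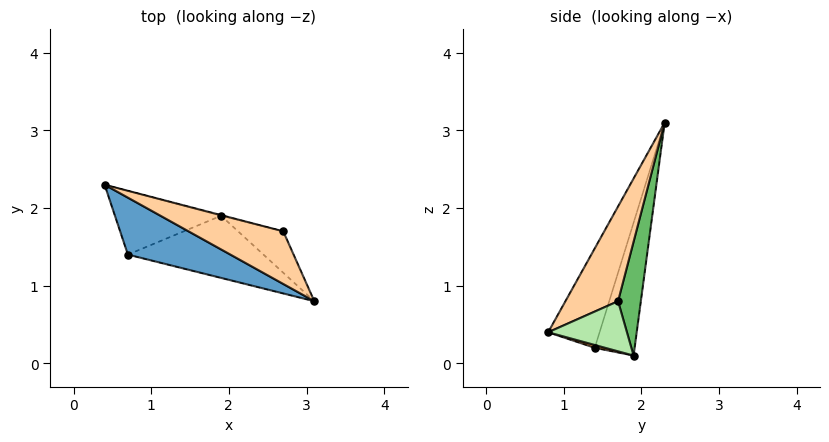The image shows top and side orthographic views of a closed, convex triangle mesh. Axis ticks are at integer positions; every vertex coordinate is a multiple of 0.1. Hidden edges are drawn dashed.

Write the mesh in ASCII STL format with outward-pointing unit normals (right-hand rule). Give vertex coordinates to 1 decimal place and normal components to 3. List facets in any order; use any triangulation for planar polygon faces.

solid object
 facet normal -0.255 -0.931 0.263
  outer loop
   vertex 0.7 1.4 0.2
   vertex 3.1 0.8 0.4
   vertex 0.4 2.3 3.1
  endloop
 endfacet
 facet normal -0.388 0.868 -0.310
  outer loop
   vertex 0.7 1.4 0.2
   vertex 0.4 2.3 3.1
   vertex 1.9 1.9 0.1
  endloop
 endfacet
 facet normal 0.020 -0.242 -0.970
  outer loop
   vertex 0.7 1.4 0.2
   vertex 1.9 1.9 0.1
   vertex 3.1 0.8 0.4
  endloop
 endfacet
 facet normal 0.707 0.000 0.707
  outer loop
   vertex 2.7 1.7 0.8
   vertex 0.4 2.3 3.1
   vertex 3.1 0.8 0.4
  endloop
 endfacet
 facet normal 0.247 0.969 -0.006
  outer loop
   vertex 2.7 1.7 0.8
   vertex 1.9 1.9 0.1
   vertex 0.4 2.3 3.1
  endloop
 endfacet
 facet normal 0.629 0.532 -0.567
  outer loop
   vertex 2.7 1.7 0.8
   vertex 3.1 0.8 0.4
   vertex 1.9 1.9 0.1
  endloop
 endfacet
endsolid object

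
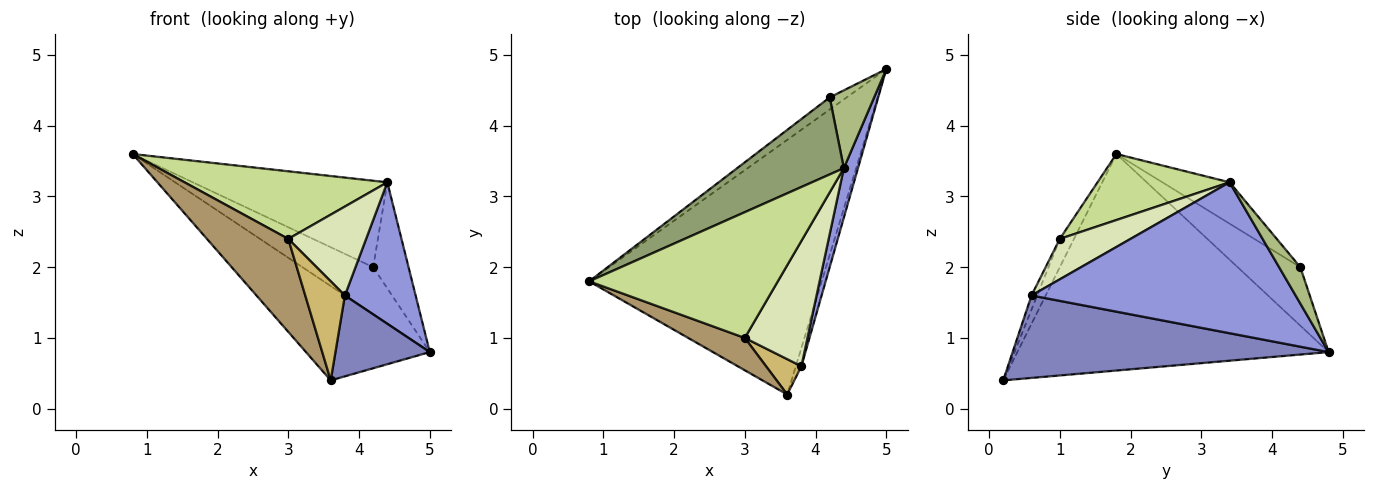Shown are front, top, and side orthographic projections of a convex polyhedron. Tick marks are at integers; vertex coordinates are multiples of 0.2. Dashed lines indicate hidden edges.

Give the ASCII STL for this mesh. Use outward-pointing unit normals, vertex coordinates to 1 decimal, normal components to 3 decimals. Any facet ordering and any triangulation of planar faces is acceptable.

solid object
 facet normal -0.658 0.262 -0.706
  outer loop
   vertex 3.6 0.2 0.4
   vertex 0.8 1.8 3.6
   vertex 5.0 4.8 0.8
  endloop
 endfacet
 facet normal 0.956 -0.285 -0.064
  outer loop
   vertex 3.8 0.6 1.6
   vertex 3.6 0.2 0.4
   vertex 5.0 4.8 0.8
  endloop
 endfacet
 facet normal 0.962 -0.258 0.090
  outer loop
   vertex 3.8 0.6 1.6
   vertex 5.0 4.8 0.8
   vertex 4.4 3.4 3.2
  endloop
 endfacet
 facet normal -0.651 0.735 -0.189
  outer loop
   vertex 4.2 4.4 2.0
   vertex 5.0 4.8 0.8
   vertex 0.8 1.8 3.6
  endloop
 endfacet
 facet normal -0.250 0.723 0.644
  outer loop
   vertex 4.2 4.4 2.0
   vertex 0.8 1.8 3.6
   vertex 4.4 3.4 3.2
  endloop
 endfacet
 facet normal 0.436 0.726 0.532
  outer loop
   vertex 4.2 4.4 2.0
   vertex 4.4 3.4 3.2
   vertex 5.0 4.8 0.8
  endloop
 endfacet
 facet normal 0.295 -0.452 0.842
  outer loop
   vertex 3.0 1.0 2.4
   vertex 4.4 3.4 3.2
   vertex 0.8 1.8 3.6
  endloop
 endfacet
 facet normal 0.466 -0.512 0.722
  outer loop
   vertex 3.0 1.0 2.4
   vertex 3.8 0.6 1.6
   vertex 4.4 3.4 3.2
  endloop
 endfacet
 facet normal -0.162 -0.932 0.324
  outer loop
   vertex 3.0 1.0 2.4
   vertex 0.8 1.8 3.6
   vertex 3.6 0.2 0.4
  endloop
 endfacet
 facet normal -0.133 -0.933 0.333
  outer loop
   vertex 3.0 1.0 2.4
   vertex 3.6 0.2 0.4
   vertex 3.8 0.6 1.6
  endloop
 endfacet
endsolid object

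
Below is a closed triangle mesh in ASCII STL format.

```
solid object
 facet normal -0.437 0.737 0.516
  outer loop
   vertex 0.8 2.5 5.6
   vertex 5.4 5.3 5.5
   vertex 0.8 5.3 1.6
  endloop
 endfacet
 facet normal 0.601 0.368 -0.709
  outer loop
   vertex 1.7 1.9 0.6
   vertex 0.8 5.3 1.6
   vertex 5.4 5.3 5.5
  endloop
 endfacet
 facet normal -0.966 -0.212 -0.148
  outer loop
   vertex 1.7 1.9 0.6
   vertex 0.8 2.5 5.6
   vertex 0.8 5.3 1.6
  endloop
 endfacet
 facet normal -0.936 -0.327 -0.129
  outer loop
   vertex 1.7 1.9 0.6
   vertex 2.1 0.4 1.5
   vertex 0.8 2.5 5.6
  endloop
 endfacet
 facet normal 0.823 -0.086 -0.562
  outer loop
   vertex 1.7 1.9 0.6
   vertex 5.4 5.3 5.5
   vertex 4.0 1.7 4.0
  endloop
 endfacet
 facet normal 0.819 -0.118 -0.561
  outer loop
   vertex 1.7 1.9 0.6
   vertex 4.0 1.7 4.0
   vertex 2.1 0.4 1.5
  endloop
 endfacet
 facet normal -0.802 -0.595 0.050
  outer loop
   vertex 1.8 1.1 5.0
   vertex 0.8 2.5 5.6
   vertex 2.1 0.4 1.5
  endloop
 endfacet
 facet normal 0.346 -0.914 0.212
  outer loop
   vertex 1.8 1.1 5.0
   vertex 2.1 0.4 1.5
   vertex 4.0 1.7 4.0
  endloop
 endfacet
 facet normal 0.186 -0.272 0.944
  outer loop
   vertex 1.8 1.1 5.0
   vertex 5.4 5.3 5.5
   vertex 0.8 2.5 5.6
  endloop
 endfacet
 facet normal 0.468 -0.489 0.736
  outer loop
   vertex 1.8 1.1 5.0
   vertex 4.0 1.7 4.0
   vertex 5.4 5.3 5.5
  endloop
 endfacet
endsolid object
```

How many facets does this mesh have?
10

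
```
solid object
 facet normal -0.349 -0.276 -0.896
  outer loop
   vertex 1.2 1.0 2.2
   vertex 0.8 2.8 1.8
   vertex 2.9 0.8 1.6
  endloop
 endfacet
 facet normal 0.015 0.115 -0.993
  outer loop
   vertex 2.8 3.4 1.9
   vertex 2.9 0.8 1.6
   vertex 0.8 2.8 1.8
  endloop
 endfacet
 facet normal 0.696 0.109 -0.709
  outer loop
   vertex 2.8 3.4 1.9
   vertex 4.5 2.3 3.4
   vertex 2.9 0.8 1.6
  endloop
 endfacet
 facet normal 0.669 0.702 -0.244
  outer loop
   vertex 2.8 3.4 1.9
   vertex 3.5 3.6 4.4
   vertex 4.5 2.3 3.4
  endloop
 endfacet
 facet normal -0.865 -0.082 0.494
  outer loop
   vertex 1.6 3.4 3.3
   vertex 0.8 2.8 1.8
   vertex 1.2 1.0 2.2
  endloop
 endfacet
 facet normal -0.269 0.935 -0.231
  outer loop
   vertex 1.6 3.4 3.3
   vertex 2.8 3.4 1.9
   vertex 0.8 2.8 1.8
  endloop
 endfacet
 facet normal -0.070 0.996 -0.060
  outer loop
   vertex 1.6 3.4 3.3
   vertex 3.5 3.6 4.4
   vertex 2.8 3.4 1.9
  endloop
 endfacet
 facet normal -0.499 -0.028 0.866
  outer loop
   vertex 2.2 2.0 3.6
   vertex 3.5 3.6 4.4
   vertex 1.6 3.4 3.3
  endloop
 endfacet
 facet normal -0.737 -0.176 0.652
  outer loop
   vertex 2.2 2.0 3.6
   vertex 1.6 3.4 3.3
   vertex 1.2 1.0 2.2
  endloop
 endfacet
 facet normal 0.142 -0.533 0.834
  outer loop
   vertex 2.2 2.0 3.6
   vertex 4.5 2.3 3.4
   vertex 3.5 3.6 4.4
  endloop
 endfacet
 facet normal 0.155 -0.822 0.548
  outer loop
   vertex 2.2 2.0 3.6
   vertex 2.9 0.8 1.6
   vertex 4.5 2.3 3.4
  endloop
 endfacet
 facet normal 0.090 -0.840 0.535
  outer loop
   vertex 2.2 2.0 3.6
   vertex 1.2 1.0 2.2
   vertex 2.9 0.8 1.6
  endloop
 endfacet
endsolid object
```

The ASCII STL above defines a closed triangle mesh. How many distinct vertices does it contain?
8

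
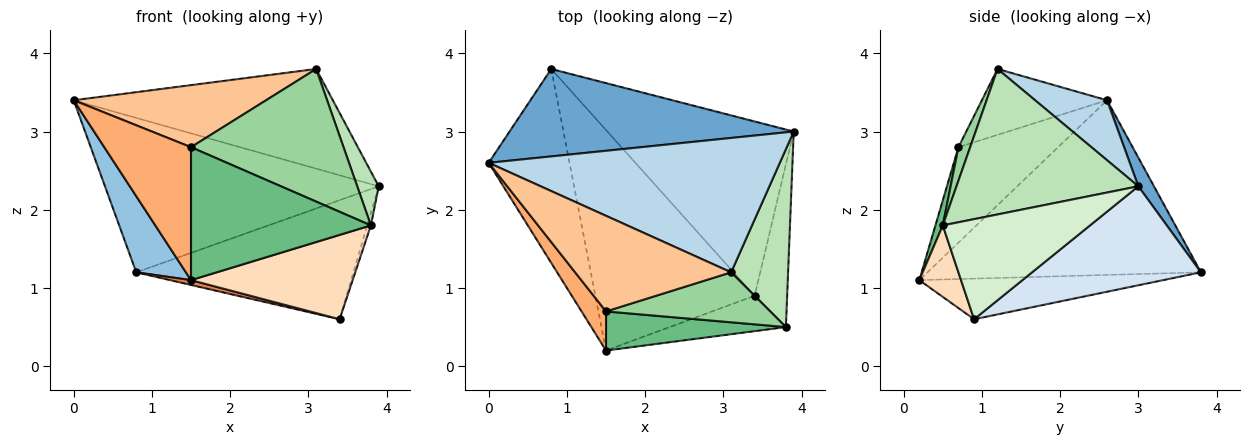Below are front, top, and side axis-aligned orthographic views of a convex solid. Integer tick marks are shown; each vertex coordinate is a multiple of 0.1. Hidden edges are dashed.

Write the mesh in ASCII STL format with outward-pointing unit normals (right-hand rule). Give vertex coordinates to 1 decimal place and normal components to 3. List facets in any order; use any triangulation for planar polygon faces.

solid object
 facet normal 0.050 0.869 0.492
  outer loop
   vertex 0.8 3.8 1.2
   vertex 0.0 2.6 3.4
   vertex 3.9 3.0 2.3
  endloop
 endfacet
 facet normal -0.895 -0.163 -0.414
  outer loop
   vertex 0.8 3.8 1.2
   vertex 1.5 0.2 1.1
   vertex 0.0 2.6 3.4
  endloop
 endfacet
 facet normal 0.163 0.588 0.792
  outer loop
   vertex 3.1 1.2 3.8
   vertex 3.9 3.0 2.3
   vertex 0.0 2.6 3.4
  endloop
 endfacet
 facet normal 0.402 0.517 -0.756
  outer loop
   vertex 3.4 0.9 0.6
   vertex 0.8 3.8 1.2
   vertex 3.9 3.0 2.3
  endloop
 endfacet
 facet normal -0.247 -0.021 -0.969
  outer loop
   vertex 3.4 0.9 0.6
   vertex 1.5 0.2 1.1
   vertex 0.8 3.8 1.2
  endloop
 endfacet
 facet normal -0.741 -0.645 0.190
  outer loop
   vertex 1.5 0.7 2.8
   vertex 0.0 2.6 3.4
   vertex 1.5 0.2 1.1
  endloop
 endfacet
 facet normal -0.334 -0.513 0.791
  outer loop
   vertex 1.5 0.7 2.8
   vertex 3.1 1.2 3.8
   vertex 0.0 2.6 3.4
  endloop
 endfacet
 facet normal 0.232 -0.897 -0.376
  outer loop
   vertex 3.8 0.5 1.8
   vertex 1.5 0.2 1.1
   vertex 3.4 0.9 0.6
  endloop
 endfacet
 facet normal 0.039 -0.959 0.282
  outer loop
   vertex 3.8 0.5 1.8
   vertex 1.5 0.7 2.8
   vertex 1.5 0.2 1.1
  endloop
 endfacet
 facet normal 0.072 -0.933 0.352
  outer loop
   vertex 3.8 0.5 1.8
   vertex 3.1 1.2 3.8
   vertex 1.5 0.7 2.8
  endloop
 endfacet
 facet normal 0.926 -0.109 0.362
  outer loop
   vertex 3.8 0.5 1.8
   vertex 3.9 3.0 2.3
   vertex 3.1 1.2 3.8
  endloop
 endfacet
 facet normal 0.951 0.024 -0.309
  outer loop
   vertex 3.8 0.5 1.8
   vertex 3.4 0.9 0.6
   vertex 3.9 3.0 2.3
  endloop
 endfacet
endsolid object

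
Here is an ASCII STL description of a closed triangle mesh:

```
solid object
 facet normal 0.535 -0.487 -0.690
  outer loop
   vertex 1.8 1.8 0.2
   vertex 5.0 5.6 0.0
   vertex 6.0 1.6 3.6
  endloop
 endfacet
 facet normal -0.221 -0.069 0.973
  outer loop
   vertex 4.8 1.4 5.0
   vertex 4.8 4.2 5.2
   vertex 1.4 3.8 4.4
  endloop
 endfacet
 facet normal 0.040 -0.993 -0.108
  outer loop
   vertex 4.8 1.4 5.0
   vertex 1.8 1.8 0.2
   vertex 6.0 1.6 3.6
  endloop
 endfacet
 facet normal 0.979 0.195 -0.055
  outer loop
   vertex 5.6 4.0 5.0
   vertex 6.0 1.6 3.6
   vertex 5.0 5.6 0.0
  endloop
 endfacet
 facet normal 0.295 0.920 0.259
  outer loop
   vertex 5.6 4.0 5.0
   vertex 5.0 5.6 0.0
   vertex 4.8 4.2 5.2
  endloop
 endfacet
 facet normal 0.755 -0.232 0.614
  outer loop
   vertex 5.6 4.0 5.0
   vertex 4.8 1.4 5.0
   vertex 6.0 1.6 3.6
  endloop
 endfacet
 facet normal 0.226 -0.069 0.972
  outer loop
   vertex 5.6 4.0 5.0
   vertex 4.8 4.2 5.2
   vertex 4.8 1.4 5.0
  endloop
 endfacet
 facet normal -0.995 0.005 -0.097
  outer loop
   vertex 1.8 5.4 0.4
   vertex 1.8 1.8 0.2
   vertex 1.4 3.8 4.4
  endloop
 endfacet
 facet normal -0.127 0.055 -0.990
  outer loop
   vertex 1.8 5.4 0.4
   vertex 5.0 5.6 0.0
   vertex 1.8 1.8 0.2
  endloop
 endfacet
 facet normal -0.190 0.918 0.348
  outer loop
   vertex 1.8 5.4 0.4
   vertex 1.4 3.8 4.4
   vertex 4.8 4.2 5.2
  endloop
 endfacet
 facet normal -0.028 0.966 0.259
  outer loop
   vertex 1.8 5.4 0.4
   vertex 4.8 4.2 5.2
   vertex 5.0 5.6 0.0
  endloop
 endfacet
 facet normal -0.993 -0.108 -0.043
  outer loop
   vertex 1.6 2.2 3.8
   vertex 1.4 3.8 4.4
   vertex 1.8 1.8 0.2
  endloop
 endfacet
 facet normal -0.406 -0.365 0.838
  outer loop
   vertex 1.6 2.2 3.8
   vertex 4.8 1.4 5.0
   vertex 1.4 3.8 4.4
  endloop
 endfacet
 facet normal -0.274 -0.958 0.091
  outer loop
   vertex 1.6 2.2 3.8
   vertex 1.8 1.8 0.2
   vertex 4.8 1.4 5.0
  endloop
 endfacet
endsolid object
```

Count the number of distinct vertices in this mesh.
9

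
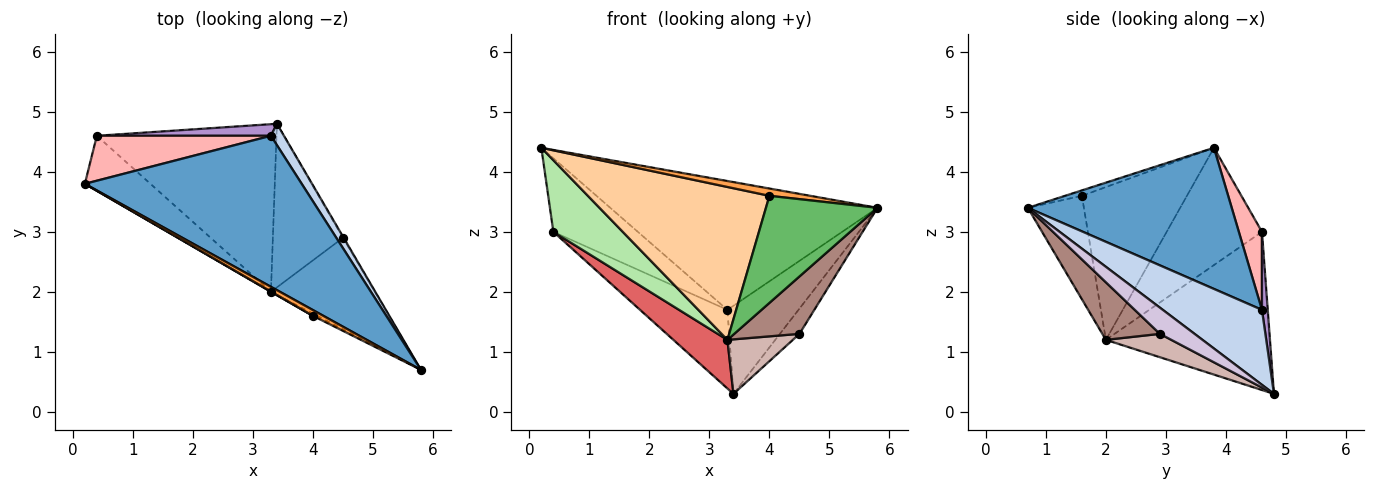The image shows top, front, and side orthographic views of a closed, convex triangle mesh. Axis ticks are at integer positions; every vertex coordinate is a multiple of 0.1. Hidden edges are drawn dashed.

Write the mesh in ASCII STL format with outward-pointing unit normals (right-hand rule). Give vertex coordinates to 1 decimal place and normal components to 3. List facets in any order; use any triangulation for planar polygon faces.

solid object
 facet normal 0.444 0.582 0.682
  outer loop
   vertex 3.3 4.6 1.7
   vertex 0.2 3.8 4.4
   vertex 5.8 0.7 3.4
  endloop
 endfacet
 facet normal 0.805 0.577 0.140
  outer loop
   vertex 3.3 4.6 1.7
   vertex 5.8 0.7 3.4
   vertex 3.4 4.8 0.3
  endloop
 endfacet
 facet normal -0.307 -0.745 0.592
  outer loop
   vertex 4.0 1.6 3.6
   vertex 5.8 0.7 3.4
   vertex 0.2 3.8 4.4
  endloop
 endfacet
 facet normal -0.501 -0.866 0.002
  outer loop
   vertex 4.0 1.6 3.6
   vertex 0.2 3.8 4.4
   vertex 3.3 2.0 1.2
  endloop
 endfacet
 facet normal -0.449 -0.893 -0.018
  outer loop
   vertex 4.0 1.6 3.6
   vertex 3.3 2.0 1.2
   vertex 5.8 0.7 3.4
  endloop
 endfacet
 facet normal -0.737 -0.537 -0.412
  outer loop
   vertex 0.4 4.6 3.0
   vertex 3.3 2.0 1.2
   vertex 0.2 3.8 4.4
  endloop
 endfacet
 facet normal -0.646 -0.213 -0.733
  outer loop
   vertex 0.4 4.6 3.0
   vertex 3.4 4.8 0.3
   vertex 3.3 2.0 1.2
  endloop
 endfacet
 facet normal 0.227 0.831 0.507
  outer loop
   vertex 0.4 4.6 3.0
   vertex 0.2 3.8 4.4
   vertex 3.3 4.6 1.7
  endloop
 endfacet
 facet normal 0.065 0.987 0.146
  outer loop
   vertex 0.4 4.6 3.0
   vertex 3.3 4.6 1.7
   vertex 3.4 4.8 0.3
  endloop
 endfacet
 facet normal 0.871 0.491 -0.024
  outer loop
   vertex 4.5 2.9 1.3
   vertex 3.4 4.8 0.3
   vertex 5.8 0.7 3.4
  endloop
 endfacet
 facet normal 0.425 -0.481 -0.767
  outer loop
   vertex 4.5 2.9 1.3
   vertex 5.8 0.7 3.4
   vertex 3.3 2.0 1.2
  endloop
 endfacet
 facet normal 0.302 -0.302 -0.905
  outer loop
   vertex 4.5 2.9 1.3
   vertex 3.3 2.0 1.2
   vertex 3.4 4.8 0.3
  endloop
 endfacet
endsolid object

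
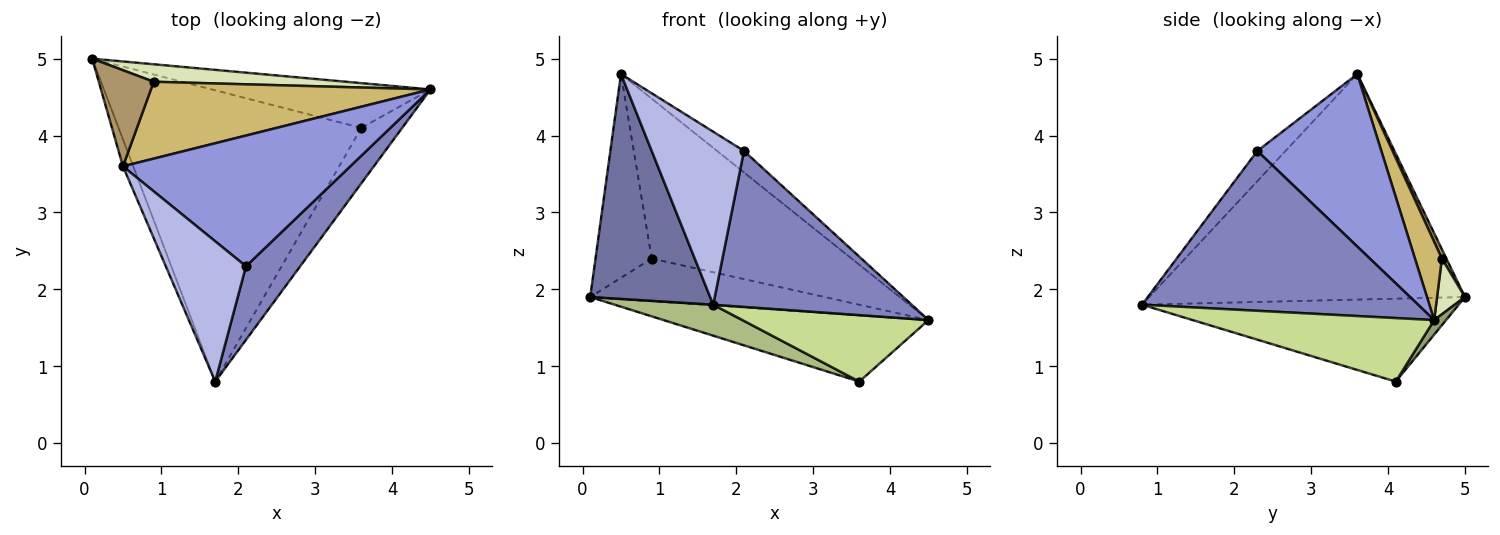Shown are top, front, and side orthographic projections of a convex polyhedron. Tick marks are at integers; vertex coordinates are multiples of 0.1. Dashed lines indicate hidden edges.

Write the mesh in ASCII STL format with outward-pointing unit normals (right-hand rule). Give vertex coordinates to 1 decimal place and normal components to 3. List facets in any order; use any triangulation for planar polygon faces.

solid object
 facet normal -0.934 -0.355 -0.042
  outer loop
   vertex 0.5 3.6 4.8
   vertex 0.1 5.0 1.9
   vertex 1.7 0.8 1.8
  endloop
 endfacet
 facet normal 0.783 -0.563 0.266
  outer loop
   vertex 2.1 2.3 3.8
   vertex 1.7 0.8 1.8
   vertex 4.5 4.6 1.6
  endloop
 endfacet
 facet normal 0.599 0.130 0.790
  outer loop
   vertex 2.1 2.3 3.8
   vertex 4.5 4.6 1.6
   vertex 0.5 3.6 4.8
  endloop
 endfacet
 facet normal -0.231 -0.756 0.613
  outer loop
   vertex 2.1 2.3 3.8
   vertex 0.5 3.6 4.8
   vertex 1.7 0.8 1.8
  endloop
 endfacet
 facet normal 0.037 0.828 -0.559
  outer loop
   vertex 3.6 4.1 0.8
   vertex 0.1 5.0 1.9
   vertex 4.5 4.6 1.6
  endloop
 endfacet
 facet normal -0.322 -0.100 -0.942
  outer loop
   vertex 3.6 4.1 0.8
   vertex 1.7 0.8 1.8
   vertex 0.1 5.0 1.9
  endloop
 endfacet
 facet normal 0.706 -0.544 -0.454
  outer loop
   vertex 3.6 4.1 0.8
   vertex 4.5 4.6 1.6
   vertex 1.7 0.8 1.8
  endloop
 endfacet
 facet normal 0.109 0.920 0.377
  outer loop
   vertex 0.9 4.7 2.4
   vertex 4.5 4.6 1.6
   vertex 0.1 5.0 1.9
  endloop
 endfacet
 facet normal 0.072 0.902 0.426
  outer loop
   vertex 0.9 4.7 2.4
   vertex 0.1 5.0 1.9
   vertex 0.5 3.6 4.8
  endloop
 endfacet
 facet normal 0.120 0.895 0.430
  outer loop
   vertex 0.9 4.7 2.4
   vertex 0.5 3.6 4.8
   vertex 4.5 4.6 1.6
  endloop
 endfacet
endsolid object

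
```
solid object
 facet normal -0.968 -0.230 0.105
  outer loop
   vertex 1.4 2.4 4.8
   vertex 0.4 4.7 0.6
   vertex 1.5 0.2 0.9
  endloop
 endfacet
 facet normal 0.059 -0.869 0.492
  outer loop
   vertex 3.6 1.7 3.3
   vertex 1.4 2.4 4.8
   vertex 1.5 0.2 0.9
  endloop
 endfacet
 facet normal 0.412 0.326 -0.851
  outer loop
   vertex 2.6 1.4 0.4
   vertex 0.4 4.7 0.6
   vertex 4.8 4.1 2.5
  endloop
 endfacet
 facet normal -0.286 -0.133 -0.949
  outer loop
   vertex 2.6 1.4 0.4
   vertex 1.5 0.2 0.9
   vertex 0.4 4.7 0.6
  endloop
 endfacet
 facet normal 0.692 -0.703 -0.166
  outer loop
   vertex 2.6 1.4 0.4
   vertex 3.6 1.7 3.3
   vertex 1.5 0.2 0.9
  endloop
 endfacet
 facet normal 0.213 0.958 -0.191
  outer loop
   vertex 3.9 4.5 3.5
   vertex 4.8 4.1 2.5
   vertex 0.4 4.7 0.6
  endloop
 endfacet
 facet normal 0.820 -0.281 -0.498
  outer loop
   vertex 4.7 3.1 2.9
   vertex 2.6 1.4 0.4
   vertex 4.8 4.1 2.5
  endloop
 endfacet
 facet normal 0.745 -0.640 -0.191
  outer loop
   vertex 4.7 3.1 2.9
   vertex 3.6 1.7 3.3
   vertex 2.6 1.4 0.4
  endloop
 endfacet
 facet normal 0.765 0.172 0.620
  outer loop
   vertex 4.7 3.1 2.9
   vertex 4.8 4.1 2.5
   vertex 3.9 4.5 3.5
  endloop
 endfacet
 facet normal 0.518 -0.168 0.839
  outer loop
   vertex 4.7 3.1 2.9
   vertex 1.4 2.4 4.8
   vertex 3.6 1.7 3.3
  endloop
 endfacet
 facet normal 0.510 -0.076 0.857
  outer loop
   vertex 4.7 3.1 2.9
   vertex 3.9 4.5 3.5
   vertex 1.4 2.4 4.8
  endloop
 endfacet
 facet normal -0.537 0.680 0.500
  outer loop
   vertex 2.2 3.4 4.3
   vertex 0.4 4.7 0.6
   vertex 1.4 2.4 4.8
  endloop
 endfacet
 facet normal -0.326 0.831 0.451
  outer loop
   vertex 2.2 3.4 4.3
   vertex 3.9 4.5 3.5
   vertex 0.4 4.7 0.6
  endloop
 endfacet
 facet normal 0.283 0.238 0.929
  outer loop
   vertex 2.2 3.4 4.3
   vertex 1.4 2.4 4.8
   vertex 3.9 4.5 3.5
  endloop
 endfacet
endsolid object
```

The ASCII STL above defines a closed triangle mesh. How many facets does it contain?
14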